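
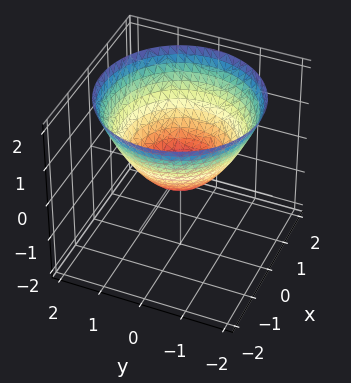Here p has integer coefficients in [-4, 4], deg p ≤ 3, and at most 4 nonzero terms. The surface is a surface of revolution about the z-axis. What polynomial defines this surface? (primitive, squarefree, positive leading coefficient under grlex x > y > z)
(a) deg p = 2. The shape is more complex than any degree-1 surface.
(b) Symmetry: every cross-section ⟂ z is a circle, so x, y appear only via x² + y².
(c) Against the integer gridlines: a circular section at z = 0 has radius between 0 and 1.
(d) Together with the visible shape, these determine p as stated.

2*x^2 + 2*y^2 - 3*z - 1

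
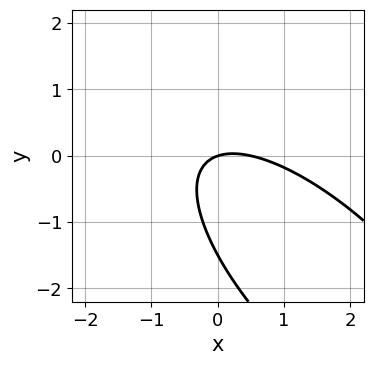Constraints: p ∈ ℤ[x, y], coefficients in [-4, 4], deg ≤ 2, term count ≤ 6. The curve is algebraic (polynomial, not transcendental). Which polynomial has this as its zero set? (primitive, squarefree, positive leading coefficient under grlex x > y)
(a) Degree: the shape is more complex than any degree-1 curve, so deg p = 2.
(b) From the axis intercepts and sections: it crosses the y-axis at the gridline y = 0; it meets the x-axis at x = 0 (among the integer gridlines).
(c) Fitting integer coefficients to these (and the overall shape) gives p.

2*x^2 + 3*x*y + 2*y^2 - x + 3*y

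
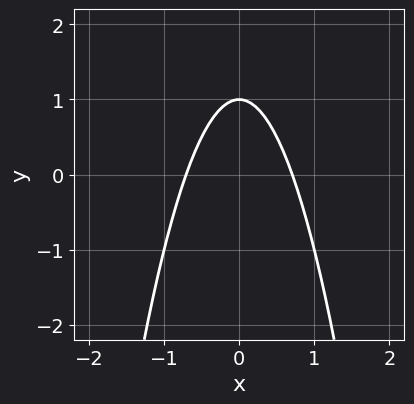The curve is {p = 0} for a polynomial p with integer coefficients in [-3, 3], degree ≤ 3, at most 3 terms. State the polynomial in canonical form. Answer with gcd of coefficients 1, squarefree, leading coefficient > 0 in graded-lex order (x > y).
1. The degree is 2 — no degree-1 curve has this shape.
2. Symmetries: the x ↦ −x reflection is a symmetry, so x appears only in even powers.
3. Observable constraints: it crosses the y-axis at the gridline y = 1.
4. These observations pin down the coefficients.

2*x^2 + y - 1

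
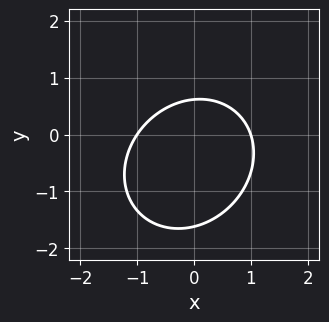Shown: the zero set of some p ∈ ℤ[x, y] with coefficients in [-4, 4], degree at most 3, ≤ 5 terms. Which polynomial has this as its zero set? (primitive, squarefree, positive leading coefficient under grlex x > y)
3*x^2 - x*y + 3*y^2 + 3*y - 3

First, deg p = 2. A generic line meets the curve in up to 2 points.
Next, reading off the gridlines: among the integer gridlines, it crosses the x-axis at x ∈ {-1, 1}.
Finally, fitting integer coefficients to these (and the overall shape) gives p.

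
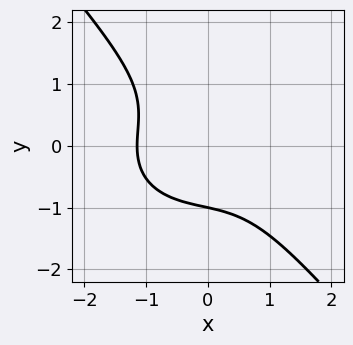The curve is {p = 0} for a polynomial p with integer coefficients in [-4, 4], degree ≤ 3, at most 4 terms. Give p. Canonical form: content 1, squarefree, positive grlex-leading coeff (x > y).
2*x^3 + 2*x*y^2 + 3*y^3 + 3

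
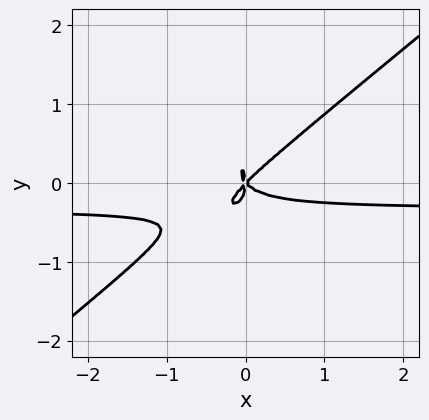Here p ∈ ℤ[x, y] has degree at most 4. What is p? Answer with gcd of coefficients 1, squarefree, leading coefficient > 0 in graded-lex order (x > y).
(a) deg p = 4. No degree-3 curve has this shape.
(b) Against the integer gridlines: one y-axis crossing is at y = 0; it meets the x-axis at x = 0 (among the integer gridlines).
(c) These observations pin down the coefficients.

3*x^3*y - 3*x^2*y^2 - y^4 + x^3 - x*y^2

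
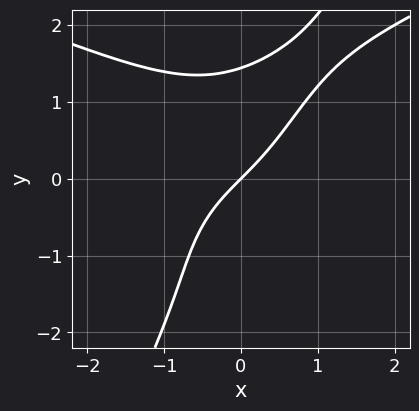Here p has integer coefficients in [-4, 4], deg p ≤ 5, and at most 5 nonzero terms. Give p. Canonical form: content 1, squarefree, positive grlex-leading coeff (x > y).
2*x*y^3 - y^4 - 2*x^3 - 3*x + 3*y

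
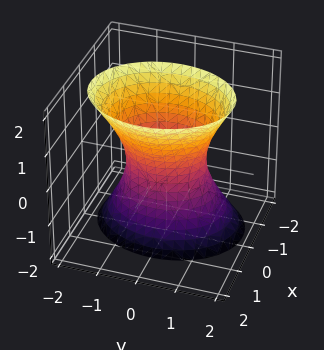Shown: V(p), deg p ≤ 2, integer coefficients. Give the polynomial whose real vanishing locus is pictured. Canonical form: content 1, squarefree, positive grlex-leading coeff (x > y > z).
3*x^2 - x*z + 2*y^2 - z^2 - 2

The degree is 2 — a generic line meets the surface in up to 2 points.
Observable constraints: no z-intercept at any integer in the box; the y-axis gridline crossings are at y ∈ {-1, 1}.
Solving for integer coefficients yields p as stated.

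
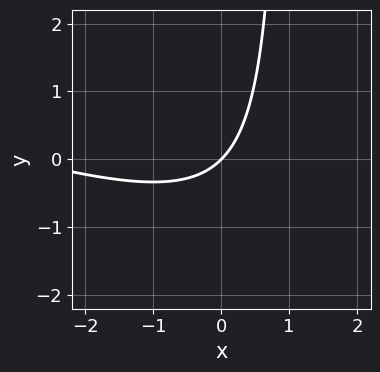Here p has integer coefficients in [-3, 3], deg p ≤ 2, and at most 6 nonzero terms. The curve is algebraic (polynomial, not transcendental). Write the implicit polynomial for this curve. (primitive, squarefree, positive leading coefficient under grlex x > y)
(a) deg p = 2.
(b) Against the integer gridlines: it crosses the y-axis at the gridline y = 0; one x-axis crossing is at x = 0.
(c) Solving for integer coefficients yields p as stated.

x^2 + 3*x*y + 3*x - 3*y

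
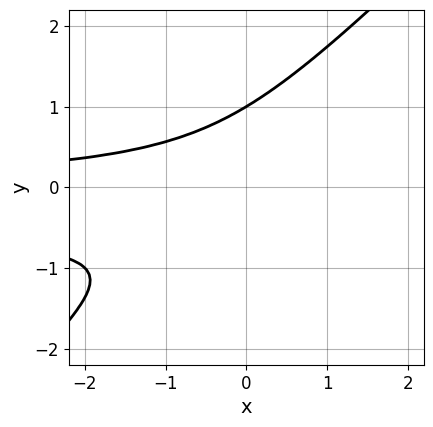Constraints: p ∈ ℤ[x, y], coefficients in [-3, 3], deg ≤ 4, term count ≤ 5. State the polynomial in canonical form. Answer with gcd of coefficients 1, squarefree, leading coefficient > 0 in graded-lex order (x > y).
(a) The degree is 3 — a generic line meets the curve in up to 3 points.
(b) Against the integer gridlines: it crosses the y-axis at the gridline y = 1; it misses every integer gridline on the x-axis.
(c) Together with the visible shape, these determine p as stated.

2*x*y^2 - 2*y^3 + x*y + y + 1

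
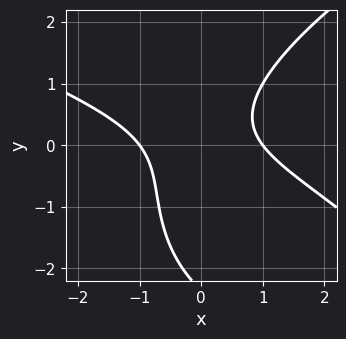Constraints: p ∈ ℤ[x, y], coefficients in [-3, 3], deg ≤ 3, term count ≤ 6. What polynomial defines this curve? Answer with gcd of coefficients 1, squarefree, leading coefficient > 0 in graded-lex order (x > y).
y^3 - 2*x^2 - 3*x*y + 2*y^2 + 2

First, degree: a generic line meets the curve in up to 3 points, so deg p = 3.
Next, from the visible intercepts: no y-intercept at any integer in the box; among the integer gridlines, it crosses the x-axis at x ∈ {-1, 1}.
Finally, the integer polynomial consistent with all of this is the stated p.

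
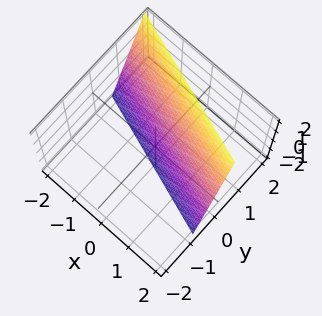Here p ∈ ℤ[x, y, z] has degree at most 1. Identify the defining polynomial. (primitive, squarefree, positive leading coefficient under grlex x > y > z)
x + 3*y - z - 2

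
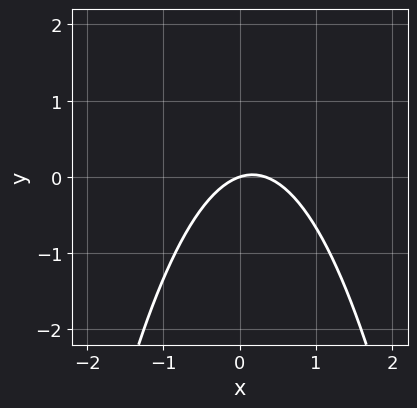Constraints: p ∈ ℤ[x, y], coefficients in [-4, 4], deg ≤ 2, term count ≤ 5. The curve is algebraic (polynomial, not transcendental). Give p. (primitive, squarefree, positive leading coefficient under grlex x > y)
3*x^2 - x + 3*y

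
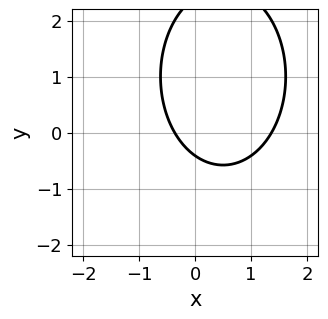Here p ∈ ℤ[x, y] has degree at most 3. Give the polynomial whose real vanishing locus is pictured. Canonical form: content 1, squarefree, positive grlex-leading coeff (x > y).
2*x^2 + y^2 - 2*x - 2*y - 1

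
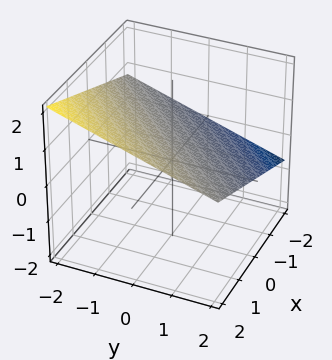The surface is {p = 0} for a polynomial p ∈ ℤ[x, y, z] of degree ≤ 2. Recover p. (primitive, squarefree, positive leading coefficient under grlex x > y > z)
First, degree: every cross-section is a straight line — this is a plane, so deg p = 1.
Next, from the axis intercepts and sections: one y-axis crossing is at y = 2; it crosses the x-axis at the gridline x = -2.
Finally, solving for integer coefficients yields p as stated.

x - y - 3*z + 2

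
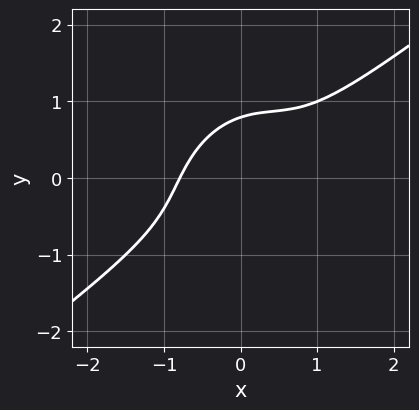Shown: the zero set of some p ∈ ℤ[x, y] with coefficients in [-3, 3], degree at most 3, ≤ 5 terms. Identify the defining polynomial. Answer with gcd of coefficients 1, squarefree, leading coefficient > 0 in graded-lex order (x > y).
2*x^3 - 3*x^2*y + 2*x*y^2 - 2*y^3 + 1

First, degree: the shape is more complex than any degree-2 curve, so deg p = 3.
Finally, solving for integer coefficients yields p as stated.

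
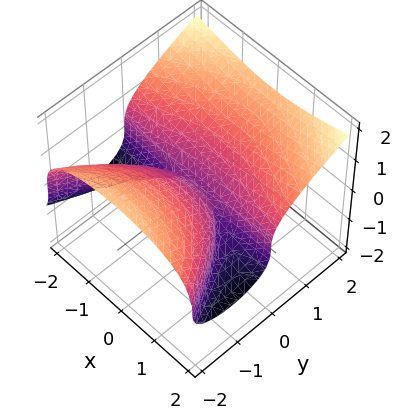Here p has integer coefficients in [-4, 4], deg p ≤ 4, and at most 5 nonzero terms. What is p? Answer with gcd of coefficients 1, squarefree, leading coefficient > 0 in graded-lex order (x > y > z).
x^2*y - 3*z^3 + 2*y^2

deg p = 3. A generic line meets the surface in up to 3 points.
From the axis intercepts and sections: every point of the x-axis in the box is on the surface; it meets the y-axis at y = 0 (among the integer gridlines); one z-axis crossing is at z = 0.
Solving for integer coefficients yields p as stated.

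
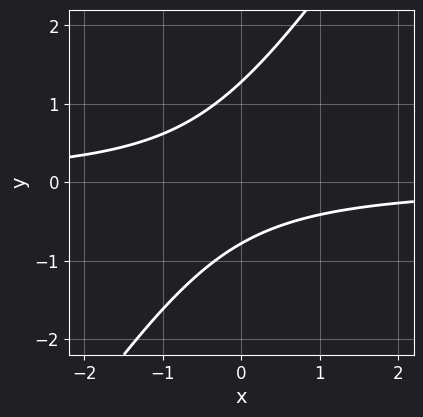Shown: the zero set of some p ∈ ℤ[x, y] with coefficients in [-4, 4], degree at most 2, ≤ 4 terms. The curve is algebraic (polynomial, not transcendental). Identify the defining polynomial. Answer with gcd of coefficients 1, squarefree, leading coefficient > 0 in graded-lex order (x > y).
3*x*y - 2*y^2 + y + 2

deg p = 2. A generic line meets the curve in up to 2 points.
From the visible intercepts: the curve avoids every integer x-axis point in the box.
Putting this together gives p.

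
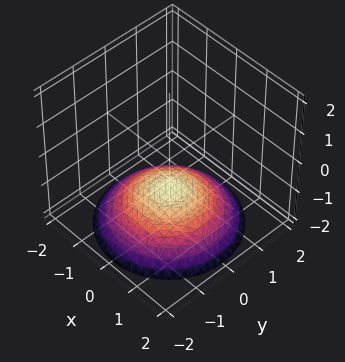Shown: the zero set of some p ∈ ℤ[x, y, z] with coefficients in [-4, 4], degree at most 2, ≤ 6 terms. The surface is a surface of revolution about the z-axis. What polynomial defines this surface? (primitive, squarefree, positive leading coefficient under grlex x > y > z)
x^2 + y^2 + 3*z + 3

1. The degree is 2 — the shape is more complex than any degree-1 surface.
2. Symmetry: the z-axis is an axis of rotation, so x and y enter only as x² + y².
3. Reading off the gridlines: the surface avoids every integer y-axis point in the box; it misses every integer gridline on the x-axis; a circular section at z = -2 has radius between 1 and 2.
4. Putting this together gives p. Check: (0, 0, -1) on the z-axis lies on the surface, and p(0, 0, -1) = 0. ✓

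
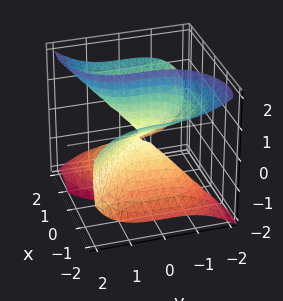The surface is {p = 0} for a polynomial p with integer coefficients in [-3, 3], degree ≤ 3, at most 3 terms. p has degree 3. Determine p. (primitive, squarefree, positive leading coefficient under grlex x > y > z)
x^3 - 2*x*z^2 + y^3

1. The degree is 3 — no degree-2 surface has this shape.
2. Reading off the gridlines: it crosses the x-axis at the gridline x = 0; every point of the z-axis in the box is on the surface; one y-axis crossing is at y = 0.
3. Solving for integer coefficients yields p as stated.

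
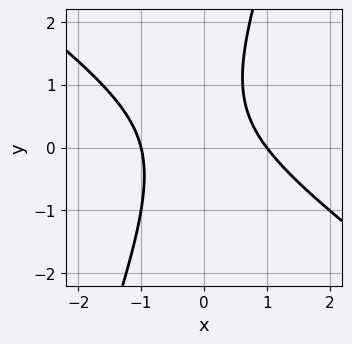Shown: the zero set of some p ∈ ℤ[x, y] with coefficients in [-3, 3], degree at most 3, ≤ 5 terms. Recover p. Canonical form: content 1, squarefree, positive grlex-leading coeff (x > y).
2*x^2 + 2*x*y - y^2 + y - 2

1. deg p = 2. A generic line meets the curve in up to 2 points.
2. Against the integer gridlines: no y-intercept at any integer in the box; among the integer gridlines, it crosses the x-axis at x ∈ {-1, 1}.
3. Putting this together gives p.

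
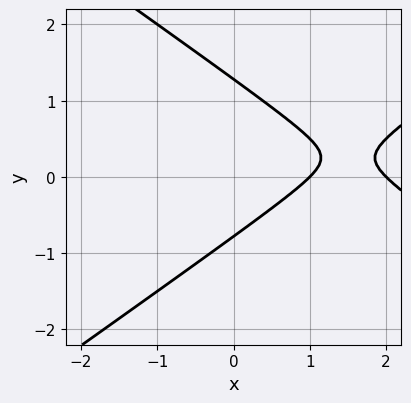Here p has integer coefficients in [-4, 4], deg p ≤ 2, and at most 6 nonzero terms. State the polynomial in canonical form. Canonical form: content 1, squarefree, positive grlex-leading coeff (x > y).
x^2 - 2*y^2 - 3*x + y + 2

The degree is 2 — the shape is more complex than any degree-1 curve.
Observable constraints: the x-axis gridline crossings are at x ∈ {1, 2}.
Solving for integer coefficients yields p as stated.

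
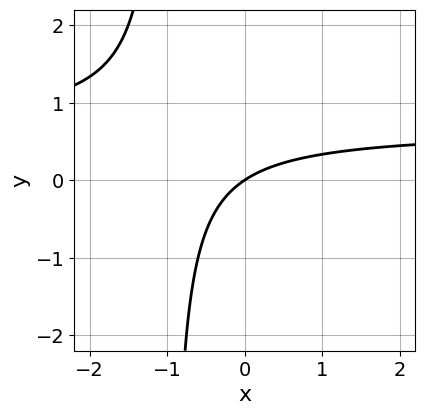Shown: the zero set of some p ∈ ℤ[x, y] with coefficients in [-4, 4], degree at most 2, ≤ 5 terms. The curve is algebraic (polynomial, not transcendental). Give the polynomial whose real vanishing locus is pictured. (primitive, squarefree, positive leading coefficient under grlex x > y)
deg p = 2. The shape is more complex than any degree-1 curve.
Reading off the gridlines: it crosses the x-axis at the gridline x = 0; it crosses the y-axis at the gridline y = 0.
Fitting integer coefficients to these (and the overall shape) gives p.

3*x*y - 2*x + 3*y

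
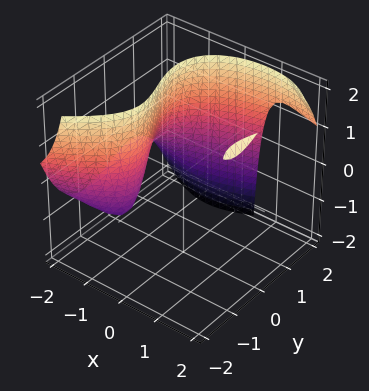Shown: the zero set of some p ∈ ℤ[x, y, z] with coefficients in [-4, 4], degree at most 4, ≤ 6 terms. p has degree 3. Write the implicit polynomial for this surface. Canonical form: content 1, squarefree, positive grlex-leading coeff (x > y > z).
x^2*z + y^3 - 3*x - 2*y - 3

First, deg p = 3. The shape is more complex than any degree-2 surface.
Next, from the visible intercepts: one x-axis crossing is at x = -1; the surface avoids every integer z-axis point in the box.
Finally, solving for integer coefficients yields p as stated.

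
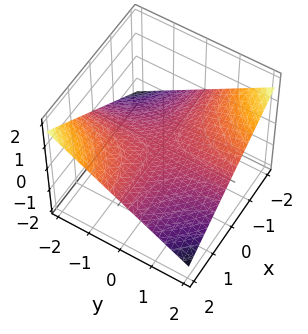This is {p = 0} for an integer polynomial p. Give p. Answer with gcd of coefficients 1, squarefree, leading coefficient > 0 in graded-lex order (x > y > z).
x*y + 3*z

(a) deg p = 2.
(b) Checking where it meets the axes: the visible x-axis segment lies entirely on the surface; it meets the z-axis at z = 0 (among the integer gridlines); the visible y-axis segment lies entirely on the surface.
(c) Together with the visible shape, these determine p as stated.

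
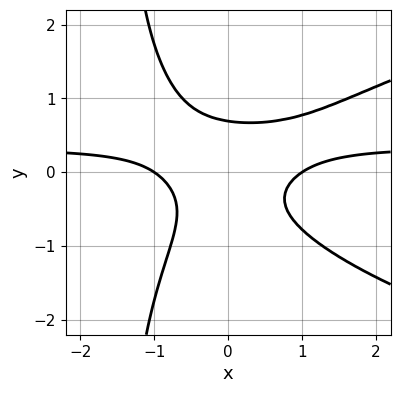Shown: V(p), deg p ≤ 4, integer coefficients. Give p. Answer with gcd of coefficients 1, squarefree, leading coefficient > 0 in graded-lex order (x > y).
2*x*y^3 - 3*x^2*y + 3*y^3 + x^2 - 1

(a) Degree: the shape is more complex than any degree-3 curve, so deg p = 4.
(b) From the axis intercepts and sections: the x-axis gridline crossings are at x ∈ {-1, 1}.
(c) Assembling these constraints gives the stated polynomial.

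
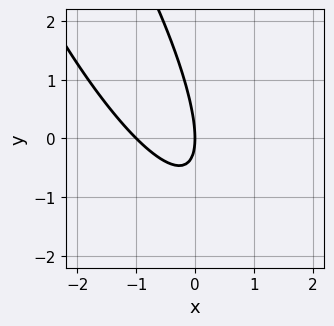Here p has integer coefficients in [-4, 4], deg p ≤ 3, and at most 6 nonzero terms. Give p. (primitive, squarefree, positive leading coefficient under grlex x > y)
3*x^2 + 3*x*y + y^2 + 3*x

deg p = 2. A generic line meets the curve in up to 2 points.
From the axis intercepts and sections: the x-axis gridline crossings are at x ∈ {-1, 0}; it crosses the y-axis at the gridline y = 0.
Solving for integer coefficients yields p as stated.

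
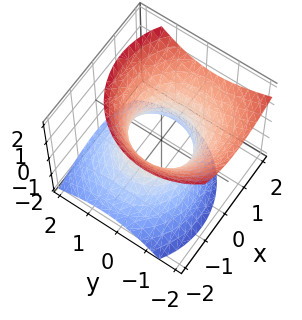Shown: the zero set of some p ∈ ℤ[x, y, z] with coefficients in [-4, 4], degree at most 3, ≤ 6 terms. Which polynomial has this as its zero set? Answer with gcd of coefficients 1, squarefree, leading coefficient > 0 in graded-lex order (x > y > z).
3*x^2 - 2*x*z + 3*y^2 + 2*y*z - 3*z^2 - 3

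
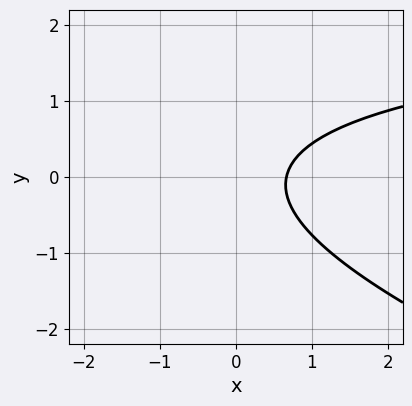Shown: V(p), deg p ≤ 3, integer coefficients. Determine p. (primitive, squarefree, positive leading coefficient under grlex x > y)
(a) Degree: the shape is more complex than any degree-1 curve, so deg p = 2.
(b) From the visible intercepts: no y-intercept at any integer in the box.
(c) Assembling these constraints gives the stated polynomial.

x*y + 3*y^2 - 3*x + 2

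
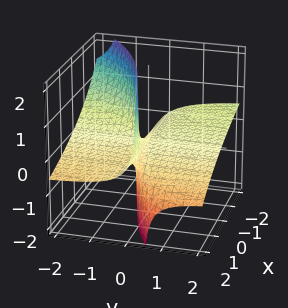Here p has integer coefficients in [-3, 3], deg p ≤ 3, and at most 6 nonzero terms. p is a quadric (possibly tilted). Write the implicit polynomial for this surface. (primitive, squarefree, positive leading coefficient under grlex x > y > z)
1. Degree: no degree-1 surface has this shape, so deg p = 2.
2. Observable constraints: every point of the y-axis in the box is on the surface; every point of the x-axis in the box is on the surface.
3. These observations pin down the coefficients.

x*y - x*z + 3*y*z + z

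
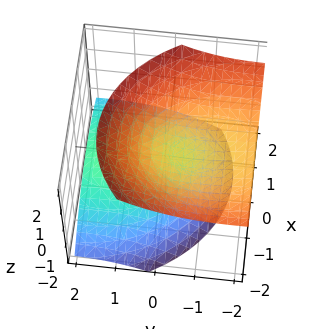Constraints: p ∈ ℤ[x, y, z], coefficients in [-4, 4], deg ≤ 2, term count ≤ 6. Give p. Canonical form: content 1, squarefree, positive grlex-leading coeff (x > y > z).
2*x^2 + x*z + y^2 + 3*y*z - 3*z^2 + 1

(a) The picture has 2 separate pieces. Treating them together as one polynomial.
(b) deg p = 2. A generic line meets the surface in up to 2 points.
(c) Checking where it meets the axes: no y-intercept at any integer in the box; it misses every integer gridline on the x-axis.
(d) Putting this together gives p.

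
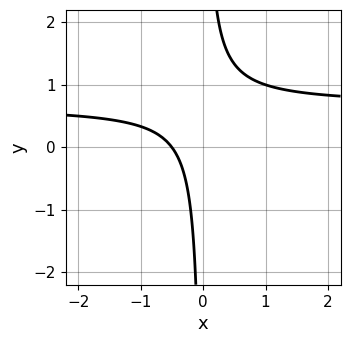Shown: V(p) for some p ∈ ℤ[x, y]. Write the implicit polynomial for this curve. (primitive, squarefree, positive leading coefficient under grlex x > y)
3*x*y - 2*x - 1

The degree is 2 — no degree-1 curve has this shape.
Checking where it meets the axes: it misses every integer gridline on the y-axis.
Matching integer coefficients to the picture gives p.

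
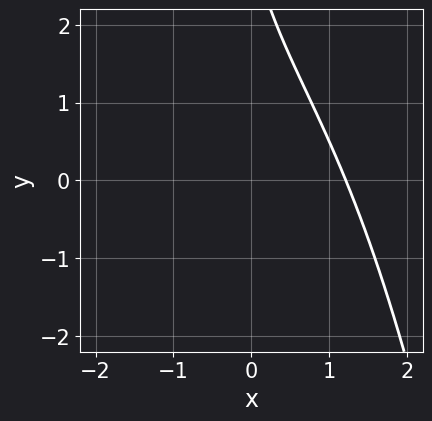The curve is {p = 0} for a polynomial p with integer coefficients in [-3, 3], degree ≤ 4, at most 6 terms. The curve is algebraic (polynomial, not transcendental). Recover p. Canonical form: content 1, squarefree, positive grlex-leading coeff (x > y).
The degree is 3 — the shape is more complex than any degree-2 curve.
From the axis intercepts and sections: no y-intercept at any integer in the box.
Solving for integer coefficients yields p as stated.

x^3 + x*y + x + y - 3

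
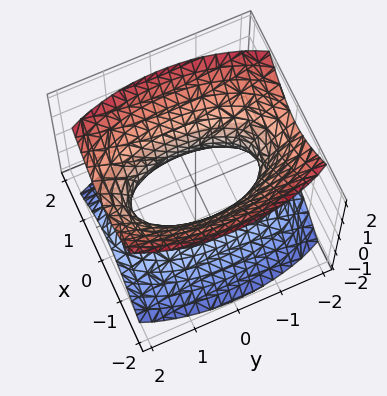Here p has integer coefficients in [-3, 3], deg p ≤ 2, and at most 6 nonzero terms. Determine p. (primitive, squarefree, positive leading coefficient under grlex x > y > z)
The degree is 2 — an hourglass — one-sheet hyperboloid; a quadric.
Symmetries: it's symmetric under z → −z, forcing even powers of z; mirror symmetry y ↦ −y ⇒ only even powers of y; it's symmetric under x → −x, forcing even powers of x.
From the visible intercepts: no z-intercept at any integer in the box.
Putting this together gives p.

3*x^2 + y^2 - 2*z^2 - 2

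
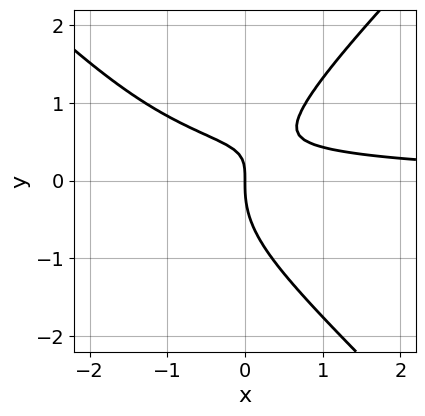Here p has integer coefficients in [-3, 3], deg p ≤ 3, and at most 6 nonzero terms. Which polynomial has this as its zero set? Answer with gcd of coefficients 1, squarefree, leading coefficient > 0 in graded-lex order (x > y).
2*x^2*y - 2*y^3 + 3*x*y - 2*x

(a) The degree is 3 — a generic line meets the curve in up to 3 points.
(b) Reading off the gridlines: one y-axis crossing is at y = 0; it meets the x-axis at x = 0 (among the integer gridlines).
(c) Fitting integer coefficients to these (and the overall shape) gives p.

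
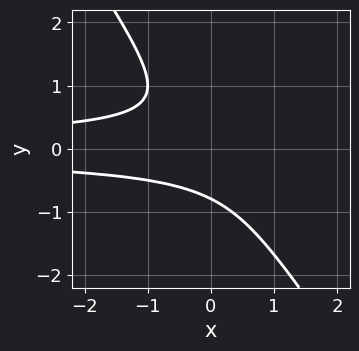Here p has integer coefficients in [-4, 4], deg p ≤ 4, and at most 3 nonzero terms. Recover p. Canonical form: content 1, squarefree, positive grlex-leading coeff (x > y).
Degree: no degree-2 curve has this shape, so deg p = 3.
From the axis intercepts and sections: the curve avoids every integer x-axis point in the box.
Together with the visible shape, these determine p as stated.

3*x*y^2 + 2*y^3 + 1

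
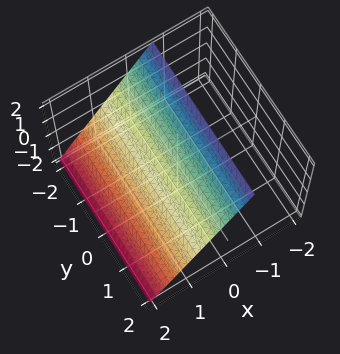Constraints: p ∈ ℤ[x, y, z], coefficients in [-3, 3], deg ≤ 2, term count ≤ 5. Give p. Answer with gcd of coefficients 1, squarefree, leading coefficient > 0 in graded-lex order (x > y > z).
3*x + 2*z - 2

First, degree: every cross-section is a straight line — this is a plane, so deg p = 1.
Next, checking where it meets the axes: it crosses the z-axis at the gridline z = 1; the surface avoids every integer y-axis point in the box.
Finally, together with the visible shape, these determine p as stated.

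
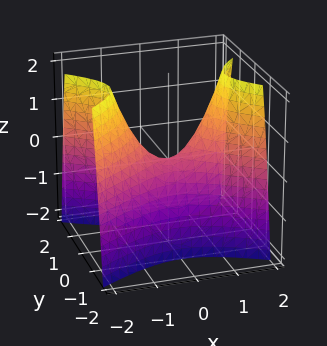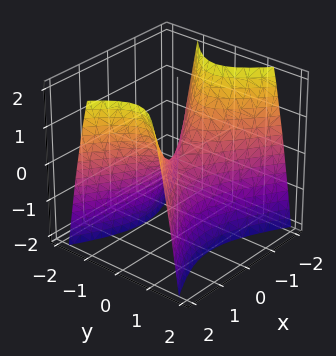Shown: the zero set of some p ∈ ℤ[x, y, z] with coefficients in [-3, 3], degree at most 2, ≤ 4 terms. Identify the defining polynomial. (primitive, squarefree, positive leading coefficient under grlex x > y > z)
x^2 - 2*y^2 - z

First, deg p = 2. A hyperbolic paraboloid; a quadric.
Next, symmetries: it's symmetric under y → −y, forcing even powers of y; it's symmetric under x → −x, forcing even powers of x.
Next, against the integer gridlines: it crosses the x-axis at the gridline x = 0; it crosses the y-axis at the gridline y = 0; one z-axis crossing is at z = 0.
Finally, fitting integer coefficients to these (and the overall shape) gives p.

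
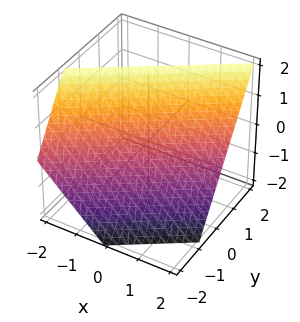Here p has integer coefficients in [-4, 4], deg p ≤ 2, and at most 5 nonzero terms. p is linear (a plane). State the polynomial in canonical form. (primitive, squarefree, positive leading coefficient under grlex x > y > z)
2*x - 3*y + 2*z - 2

(a) Degree: every cross-section is a straight line — this is a plane, so deg p = 1.
(b) From the visible intercepts: one z-axis crossing is at z = 1; one x-axis crossing is at x = 1.
(c) Putting this together gives p.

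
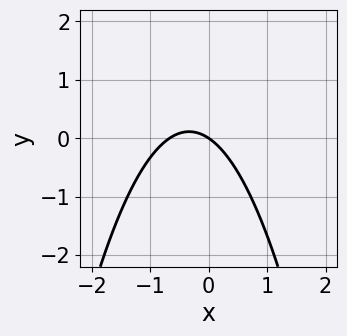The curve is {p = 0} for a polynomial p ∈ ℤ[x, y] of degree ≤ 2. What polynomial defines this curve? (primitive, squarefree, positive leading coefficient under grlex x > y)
3*x^2 + 2*x + 3*y

The degree is 2 — no degree-1 curve has this shape.
From the axis intercepts and sections: one x-axis crossing is at x = 0; it meets the y-axis at y = 0 (among the integer gridlines).
The integer polynomial consistent with all of this is the stated p.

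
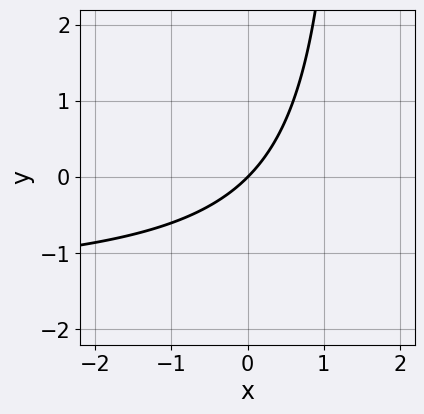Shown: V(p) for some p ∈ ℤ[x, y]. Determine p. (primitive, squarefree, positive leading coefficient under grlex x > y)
2*x*y + 3*x - 3*y

1. Degree: no degree-1 curve has this shape, so deg p = 2.
2. Observable constraints: it crosses the x-axis at the gridline x = 0; it crosses the y-axis at the gridline y = 0.
3. These observations pin down the coefficients.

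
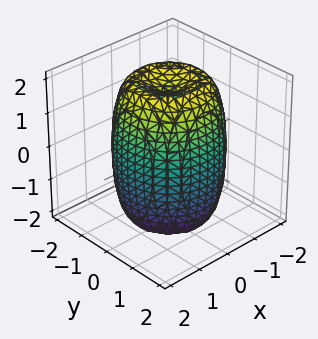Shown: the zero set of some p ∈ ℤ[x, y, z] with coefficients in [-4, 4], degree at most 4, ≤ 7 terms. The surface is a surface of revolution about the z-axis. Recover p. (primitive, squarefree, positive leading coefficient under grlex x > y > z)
First, deg p = 4. A generic line meets the surface in up to 4 points.
Then, symmetries: the z-axis is an axis of rotation, so x and y enter only as x² + y².
Next, from the axis intercepts and sections: a circular section at z = 2 has radius between 0 and 1.
Finally, together with the visible shape, these determine p as stated.

2*x^4 + 4*x^2*y^2 + 2*y^4 - 3*x^2 - 3*y^2 + z^2 - 3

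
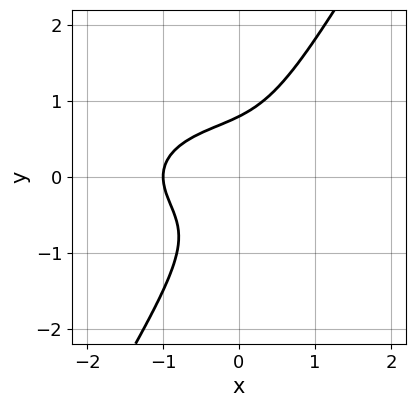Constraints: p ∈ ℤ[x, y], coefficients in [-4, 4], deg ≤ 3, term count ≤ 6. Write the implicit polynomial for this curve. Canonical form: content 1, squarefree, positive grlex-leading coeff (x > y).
x^3 + 3*x*y^2 - 2*y^3 + 1

First, degree: the shape is more complex than any degree-2 curve, so deg p = 3.
Then, checking where it meets the axes: it meets the x-axis at x = -1 (among the integer gridlines).
Finally, these observations pin down the coefficients.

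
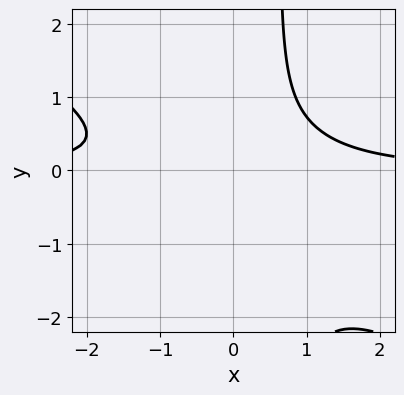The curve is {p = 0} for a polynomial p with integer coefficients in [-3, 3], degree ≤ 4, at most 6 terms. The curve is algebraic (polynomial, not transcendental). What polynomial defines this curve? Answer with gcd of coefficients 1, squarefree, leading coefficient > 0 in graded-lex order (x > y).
(a) The degree is 3 — the shape is more complex than any degree-2 curve.
(b) Checking where it meets the axes: it misses every integer gridline on the x-axis; it misses every integer gridline on the y-axis.
(c) Matching integer coefficients to the picture gives p.

2*x^2*y + 3*x*y^2 - 2*y^2 - 2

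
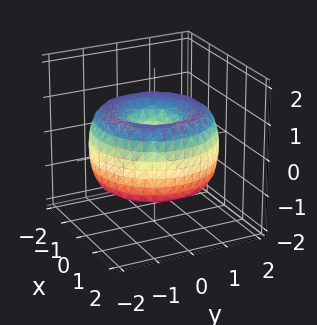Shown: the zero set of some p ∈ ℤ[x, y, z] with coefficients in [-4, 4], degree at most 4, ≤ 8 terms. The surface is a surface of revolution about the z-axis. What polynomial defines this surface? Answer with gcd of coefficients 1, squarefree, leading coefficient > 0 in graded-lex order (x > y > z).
1. deg p = 4. The shape is more complex than any degree-3 surface.
2. Symmetries: every cross-section ⟂ z is a circle, so x, y appear only via x² + y².
3. From the visible intercepts: one y-axis crossing is at y = 0; one z-axis crossing is at z = 0.
4. Matching integer coefficients to the picture gives p.

x^4 + 2*x^2*y^2 + y^4 - 3*x^2 - 3*y^2 + 2*z^2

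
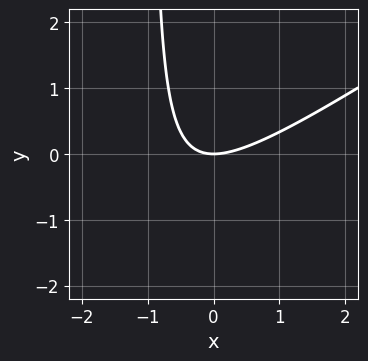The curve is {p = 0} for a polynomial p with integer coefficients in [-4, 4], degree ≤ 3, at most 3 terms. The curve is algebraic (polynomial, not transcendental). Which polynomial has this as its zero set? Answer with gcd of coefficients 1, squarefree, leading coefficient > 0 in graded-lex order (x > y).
2*x^2 - 3*x*y - 3*y

First, the degree is 2 — no degree-1 curve has this shape.
Then, reading off the gridlines: one x-axis crossing is at x = 0; it meets the y-axis at y = 0 (among the integer gridlines).
Finally, these observations pin down the coefficients.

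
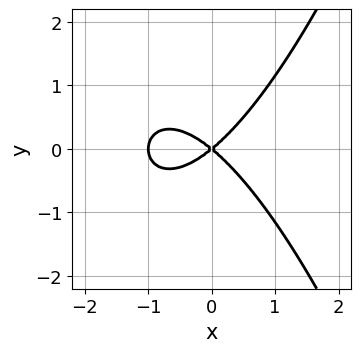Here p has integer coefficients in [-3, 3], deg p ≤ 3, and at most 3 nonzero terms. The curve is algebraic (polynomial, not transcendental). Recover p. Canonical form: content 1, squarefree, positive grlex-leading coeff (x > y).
1. The degree is 3 — the shape is more complex than any degree-2 curve.
2. Symmetries: the y ↦ −y reflection is a symmetry, so y appears only in even powers.
3. Reading off the gridlines: it crosses the y-axis at the gridline y = 0; among the integer gridlines, it crosses the x-axis at x ∈ {-1, 0}.
4. Together with the visible shape, these determine p as stated.

2*x^3 + 2*x^2 - 3*y^2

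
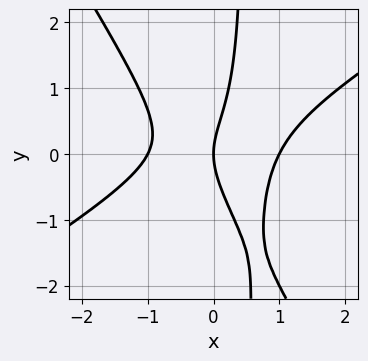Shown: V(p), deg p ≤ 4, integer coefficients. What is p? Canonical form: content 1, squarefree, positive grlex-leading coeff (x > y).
2*x^3 - 2*x^2*y - 2*x*y^2 + y^2 - 2*x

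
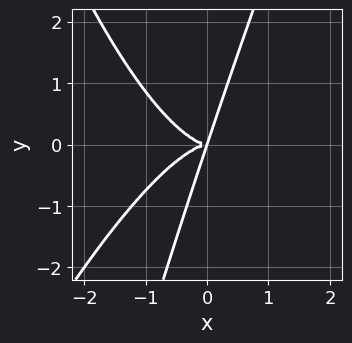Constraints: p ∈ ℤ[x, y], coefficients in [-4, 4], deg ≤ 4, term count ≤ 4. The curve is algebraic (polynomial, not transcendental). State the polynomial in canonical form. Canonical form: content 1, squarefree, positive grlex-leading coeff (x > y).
First, degree: the shape is more complex than any degree-3 curve, so deg p = 4.
Then, checking where it meets the axes: it crosses the y-axis at the gridline y = 0; it crosses the x-axis at the gridline x = 0.
Finally, fitting integer coefficients to these (and the overall shape) gives p.

2*x^4 - x^3*y + 3*x*y^2 - y^3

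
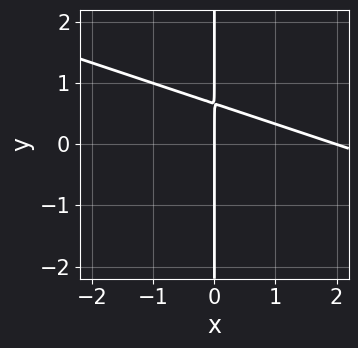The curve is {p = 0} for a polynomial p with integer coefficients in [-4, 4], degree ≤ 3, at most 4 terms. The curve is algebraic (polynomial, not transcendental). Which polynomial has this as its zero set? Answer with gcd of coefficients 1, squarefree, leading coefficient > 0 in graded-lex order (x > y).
1. The degree is 2 — a generic line meets the curve in up to 2 points.
2. Reading off the gridlines: the visible y-axis segment lies entirely on the curve; the x-axis gridline crossings are at x ∈ {0, 2}.
3. Assembling these constraints gives the stated polynomial.

x^2 + 3*x*y - 2*x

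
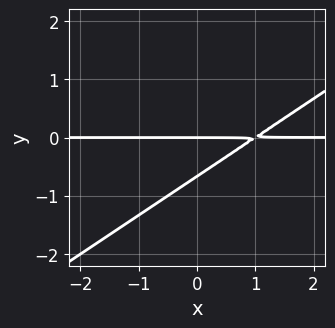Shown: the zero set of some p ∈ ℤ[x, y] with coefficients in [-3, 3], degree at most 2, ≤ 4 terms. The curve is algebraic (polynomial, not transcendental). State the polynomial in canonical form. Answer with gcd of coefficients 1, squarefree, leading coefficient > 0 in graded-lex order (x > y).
First, degree: a generic line meets the curve in up to 2 points, so deg p = 2.
Next, observable constraints: the visible x-axis segment lies entirely on the curve; one y-axis crossing is at y = 0.
Finally, matching integer coefficients to the picture gives p.

2*x*y - 3*y^2 - 2*y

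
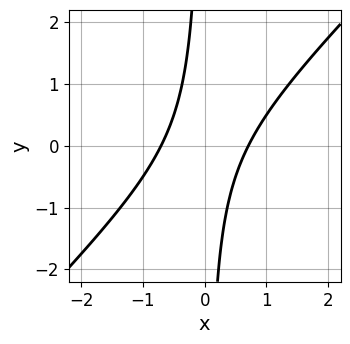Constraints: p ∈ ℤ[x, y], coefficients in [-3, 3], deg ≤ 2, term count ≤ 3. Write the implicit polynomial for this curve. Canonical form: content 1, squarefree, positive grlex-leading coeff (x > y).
2*x^2 - 2*x*y - 1

1. The degree is 2 — a generic line meets the curve in up to 2 points.
2. From the visible intercepts: the curve avoids every integer y-axis point in the box.
3. Together with the visible shape, these determine p as stated.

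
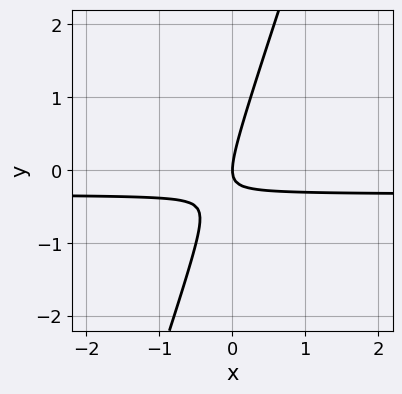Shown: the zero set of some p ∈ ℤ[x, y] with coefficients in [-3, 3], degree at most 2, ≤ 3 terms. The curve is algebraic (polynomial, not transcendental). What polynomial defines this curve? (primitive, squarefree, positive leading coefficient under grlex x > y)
3*x*y - y^2 + x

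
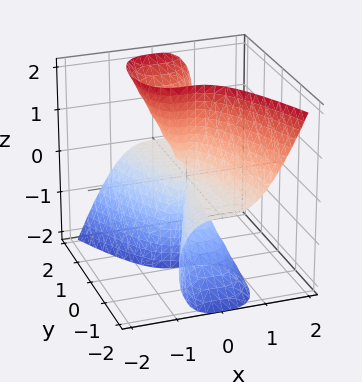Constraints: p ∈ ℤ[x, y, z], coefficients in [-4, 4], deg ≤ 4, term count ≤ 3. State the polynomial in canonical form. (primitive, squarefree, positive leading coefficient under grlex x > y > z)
First, deg p = 3. A generic line meets the surface in up to 3 points.
Then, from the visible intercepts: the visible y-axis segment lies entirely on the surface; the visible z-axis segment lies entirely on the surface.
Finally, fitting integer coefficients to these (and the overall shape) gives p.

3*x^3 - y^2*z + y*z^2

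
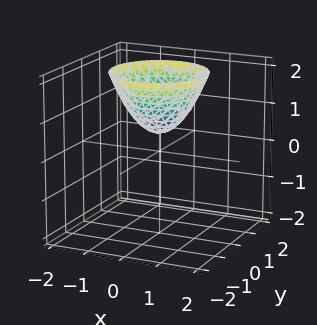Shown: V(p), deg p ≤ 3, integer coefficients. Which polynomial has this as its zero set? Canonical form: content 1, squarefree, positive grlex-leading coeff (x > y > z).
First, degree: a generic line meets the surface in up to 2 points, so deg p = 2.
Then, by symmetry, every cross-section ⟂ z is a circle, so x, y appear only via x² + y².
Then, observable constraints: no x-intercept at any integer in the box; a circular section at z = 2 has radius between 1 and 2; the surface avoids every integer y-axis point in the box.
Finally, together with the visible shape, these determine p as stated.

2*x^2 + 2*y^2 - 2*z + 1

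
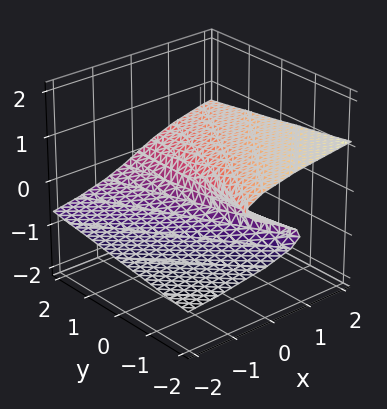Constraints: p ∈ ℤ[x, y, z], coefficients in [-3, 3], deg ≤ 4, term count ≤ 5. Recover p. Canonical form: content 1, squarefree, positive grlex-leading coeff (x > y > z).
1. deg p = 3. A generic line meets the surface in up to 3 points.
2. Reading off the gridlines: every point of the y-axis in the box is on the surface; it meets the z-axis at z = 0 (among the integer gridlines); it crosses the x-axis at the gridline x = 0.
3. Together with the visible shape, these determine p as stated.

3*z^3 + y*z - x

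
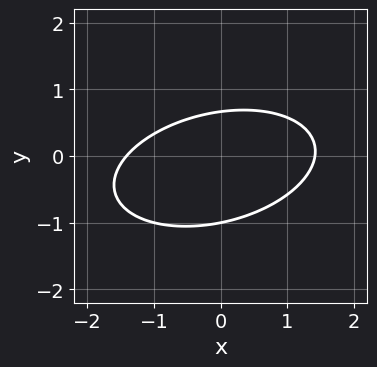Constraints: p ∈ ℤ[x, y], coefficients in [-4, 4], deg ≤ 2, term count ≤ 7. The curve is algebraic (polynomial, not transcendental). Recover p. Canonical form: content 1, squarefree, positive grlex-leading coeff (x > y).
x^2 - x*y + 3*y^2 + y - 2

(a) deg p = 2. The shape is more complex than any degree-1 curve.
(b) From the visible intercepts: it meets the y-axis at y = -1 (among the integer gridlines).
(c) Matching integer coefficients to the picture gives p.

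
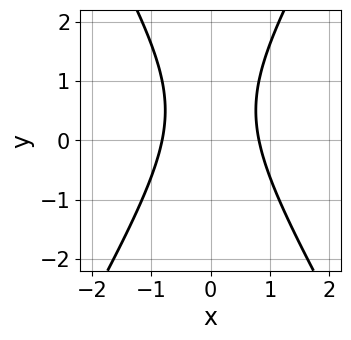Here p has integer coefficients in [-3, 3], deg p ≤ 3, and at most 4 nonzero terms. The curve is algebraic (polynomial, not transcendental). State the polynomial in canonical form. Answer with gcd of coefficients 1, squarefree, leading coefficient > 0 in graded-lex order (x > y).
3*x^2 - y^2 + y - 2

deg p = 2. The shape is more complex than any degree-1 curve.
Symmetries: the x ↦ −x reflection is a symmetry, so x appears only in even powers.
From the axis intercepts and sections: the curve avoids every integer y-axis point in the box.
Fitting integer coefficients to these (and the overall shape) gives p.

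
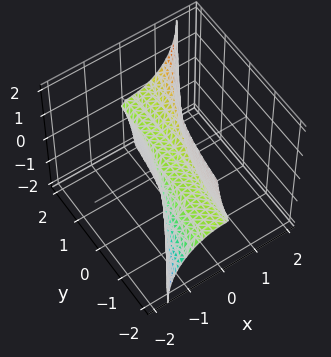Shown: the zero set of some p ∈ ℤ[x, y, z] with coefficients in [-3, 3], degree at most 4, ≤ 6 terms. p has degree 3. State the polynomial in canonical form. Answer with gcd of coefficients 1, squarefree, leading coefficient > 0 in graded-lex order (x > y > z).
First, degree: the shape is more complex than any degree-2 surface, so deg p = 3.
Then, reading off the gridlines: every point of the y-axis in the box is on the surface; it meets the x-axis at x = 0 (among the integer gridlines); it meets the z-axis at z = 0 (among the integer gridlines).
Finally, putting this together gives p.

3*x^3 - 3*x*y*z + 3*x*z^2 - y*z^2 - z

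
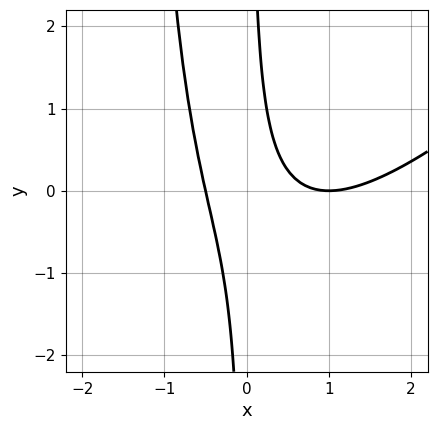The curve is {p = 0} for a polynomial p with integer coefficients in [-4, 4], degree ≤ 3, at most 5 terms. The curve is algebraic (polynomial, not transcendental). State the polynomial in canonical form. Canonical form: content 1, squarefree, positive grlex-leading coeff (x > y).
(a) deg p = 3. A generic line meets the curve in up to 3 points.
(b) Checking where it meets the axes: no y-intercept at any integer in the box; it meets the x-axis at x = 1 (among the integer gridlines).
(c) Solving for integer coefficients yields p as stated.

2*x^3 - 2*x^2*y - 3*x^2 - 3*x*y + 1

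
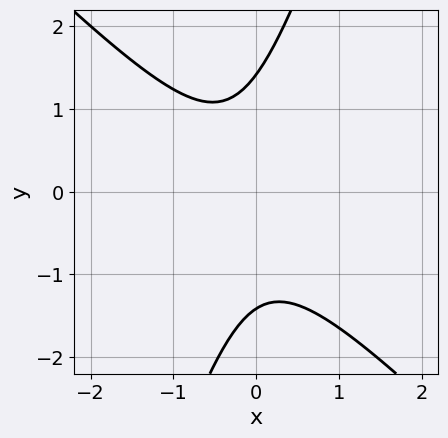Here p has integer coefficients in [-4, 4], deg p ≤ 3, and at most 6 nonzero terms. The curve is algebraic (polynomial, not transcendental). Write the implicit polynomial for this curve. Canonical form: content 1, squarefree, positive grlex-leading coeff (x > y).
(a) The degree is 2 — a generic line meets the curve in up to 2 points.
(b) From the axis intercepts and sections: no x-intercept at any integer in the box.
(c) Together with the visible shape, these determine p as stated.

3*x^2 + 2*x*y - y^2 + x + 2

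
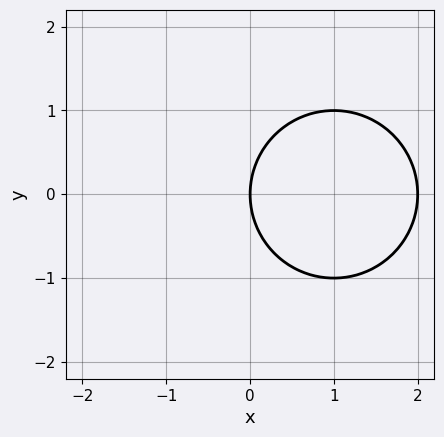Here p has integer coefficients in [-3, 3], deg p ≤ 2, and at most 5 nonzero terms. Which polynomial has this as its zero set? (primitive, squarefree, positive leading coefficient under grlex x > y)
x^2 + y^2 - 2*x

deg p = 2. No degree-1 curve has this shape.
Symmetries: mirror symmetry y ↦ −y ⇒ only even powers of y.
From the axis intercepts and sections: among the integer gridlines, it crosses the x-axis at x ∈ {0, 2}; one y-axis crossing is at y = 0.
Together with the visible shape, these determine p as stated.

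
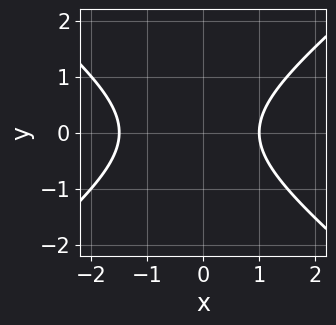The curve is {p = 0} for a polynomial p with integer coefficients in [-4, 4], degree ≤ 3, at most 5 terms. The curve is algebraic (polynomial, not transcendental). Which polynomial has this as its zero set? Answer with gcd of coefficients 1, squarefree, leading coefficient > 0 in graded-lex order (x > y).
Degree: a generic line meets the curve in up to 2 points, so deg p = 2.
Symmetries: it's symmetric under y → −y, forcing even powers of y.
Checking where it meets the axes: it meets the x-axis at x = 1 (among the integer gridlines); the curve avoids every integer y-axis point in the box.
Matching integer coefficients to the picture gives p.

2*x^2 - 3*y^2 + x - 3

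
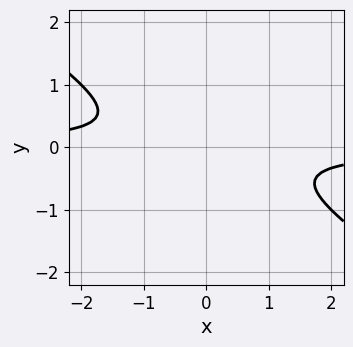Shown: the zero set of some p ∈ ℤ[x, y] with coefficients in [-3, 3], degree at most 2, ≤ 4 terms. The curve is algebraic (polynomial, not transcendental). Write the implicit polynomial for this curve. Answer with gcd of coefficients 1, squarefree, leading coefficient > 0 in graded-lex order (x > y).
2*x*y + 3*y^2 + 1

First, degree: no degree-1 curve has this shape, so deg p = 2.
Then, observable constraints: no y-intercept at any integer in the box; it misses every integer gridline on the x-axis.
Finally, together with the visible shape, these determine p as stated.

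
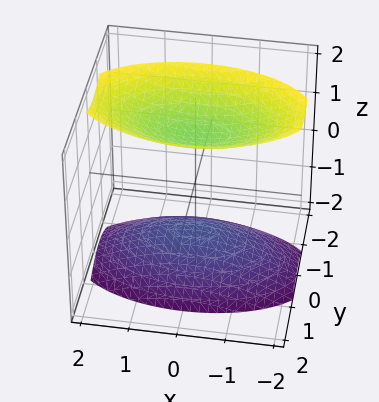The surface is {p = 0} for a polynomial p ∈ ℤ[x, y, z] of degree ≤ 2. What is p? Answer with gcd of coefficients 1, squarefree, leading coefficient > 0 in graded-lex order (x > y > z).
x^2 + 3*y^2 - 2*z^2 + 3

There are 2 components. Treating them together as one polynomial.
The degree is 2 — two separate bowl-shaped sheets opening away from each other; a quadric.
Symmetries: mirror symmetry x ↦ −x ⇒ only even powers of x; it's symmetric under z → −z, forcing even powers of z; the y ↦ −y reflection is a symmetry, so y appears only in even powers.
From the axis intercepts and sections: the surface avoids every integer x-axis point in the box; it misses every integer gridline on the y-axis.
The integer polynomial consistent with all of this is the stated p.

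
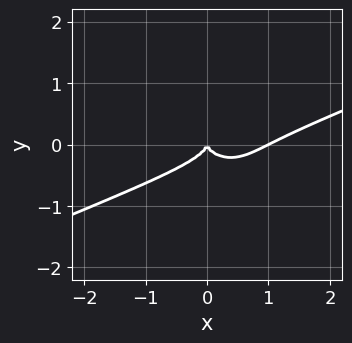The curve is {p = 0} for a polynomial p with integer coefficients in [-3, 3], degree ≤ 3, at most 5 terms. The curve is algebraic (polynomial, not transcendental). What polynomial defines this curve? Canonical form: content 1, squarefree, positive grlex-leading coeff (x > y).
The degree is 3 — no degree-2 curve has this shape.
From the axis intercepts and sections: among the integer gridlines, it crosses the x-axis at x ∈ {0, 1}; it crosses the y-axis at the gridline y = 0.
Together with the visible shape, these determine p as stated.

x^3 - 2*x^2*y - 3*y^3 - x^2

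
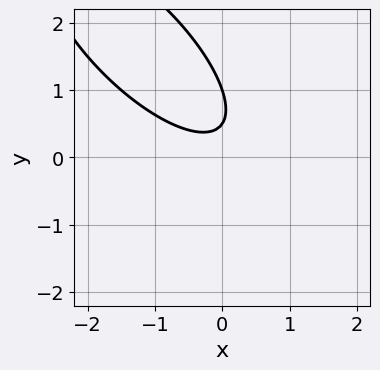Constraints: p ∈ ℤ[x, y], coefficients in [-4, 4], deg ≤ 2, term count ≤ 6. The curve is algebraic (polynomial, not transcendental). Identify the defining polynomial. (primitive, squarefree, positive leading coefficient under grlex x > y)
Degree: no degree-1 curve has this shape, so deg p = 2.
Observable constraints: it misses every integer gridline on the x-axis; one y-axis crossing is at y = 1.
The integer polynomial consistent with all of this is the stated p.

2*x^2 + 3*x*y + 2*y^2 - 3*y + 1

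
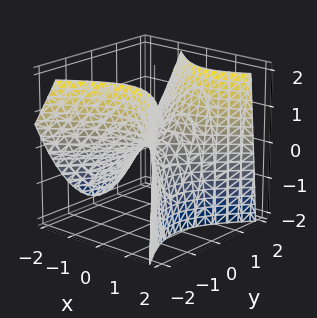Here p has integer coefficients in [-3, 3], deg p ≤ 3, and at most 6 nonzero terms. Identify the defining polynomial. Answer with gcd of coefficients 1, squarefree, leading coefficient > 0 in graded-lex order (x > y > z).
3*x^2 - x*y - 2*x*z - 3*y^2 + 3*z

First, degree: the shape is more complex than any degree-1 surface, so deg p = 2.
Then, reading off the gridlines: it crosses the z-axis at the gridline z = 0; one x-axis crossing is at x = 0; it crosses the y-axis at the gridline y = 0.
Finally, putting this together gives p.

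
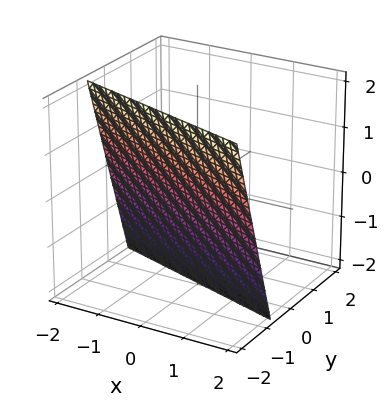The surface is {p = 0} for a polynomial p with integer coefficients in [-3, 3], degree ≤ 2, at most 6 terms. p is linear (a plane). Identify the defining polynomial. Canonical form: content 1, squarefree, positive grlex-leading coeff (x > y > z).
deg p = 1.
Checking where it meets the axes: one x-axis crossing is at x = -2; one z-axis crossing is at z = -2.
Assembling these constraints gives the stated polynomial.

x + 3*y + z + 2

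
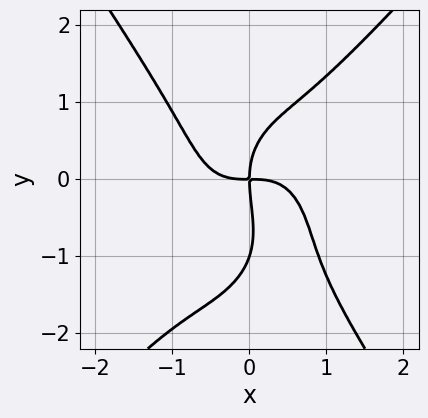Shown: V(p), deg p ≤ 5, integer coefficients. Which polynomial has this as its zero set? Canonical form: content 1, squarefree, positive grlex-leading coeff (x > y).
(a) Degree: the shape is more complex than any degree-3 curve, so deg p = 4.
(b) Checking where it meets the axes: one x-axis crossing is at x = 0; the y-axis gridline crossings are at y ∈ {-1, 0}.
(c) Assembling these constraints gives the stated polynomial.

3*x^4 - x^3*y - y^4 - y^3 + 3*x*y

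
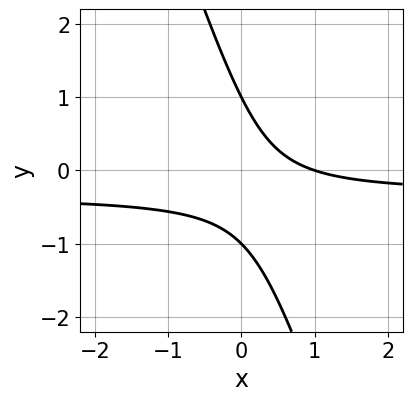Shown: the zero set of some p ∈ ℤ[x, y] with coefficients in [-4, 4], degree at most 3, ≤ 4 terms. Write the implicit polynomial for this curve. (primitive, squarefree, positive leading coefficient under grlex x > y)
First, deg p = 2. A generic line meets the curve in up to 2 points.
Then, reading off the gridlines: it meets the x-axis at x = 1 (among the integer gridlines); among the integer gridlines, it crosses the y-axis at y ∈ {-1, 1}.
Finally, the integer polynomial consistent with all of this is the stated p.

3*x*y + y^2 + x - 1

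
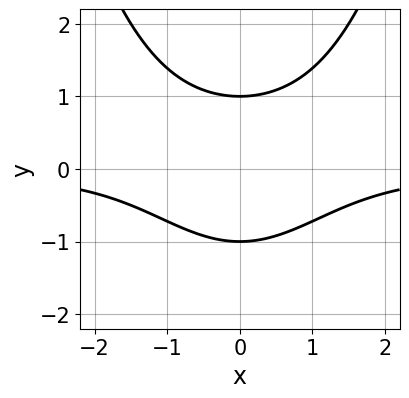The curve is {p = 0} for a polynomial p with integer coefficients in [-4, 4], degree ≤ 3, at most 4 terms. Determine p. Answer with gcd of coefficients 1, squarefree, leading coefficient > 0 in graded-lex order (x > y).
(a) Degree: a generic line meets the curve in up to 3 points, so deg p = 3.
(b) Symmetries: the x ↦ −x reflection is a symmetry, so x appears only in even powers.
(c) Reading off the gridlines: among the integer gridlines, it crosses the y-axis at y ∈ {-1, 1}; no x-intercept at any integer in the box.
(d) Putting this together gives p.

2*x^2*y - 3*y^2 + 3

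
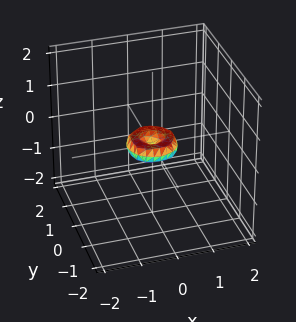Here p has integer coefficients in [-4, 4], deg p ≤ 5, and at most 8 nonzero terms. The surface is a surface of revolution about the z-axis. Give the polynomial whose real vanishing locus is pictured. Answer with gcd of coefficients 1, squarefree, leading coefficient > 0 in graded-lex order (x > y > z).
deg p = 4. No degree-3 surface has this shape.
Symmetry: every cross-section ⟂ z is a circle, so x, y appear only via x² + y².
Against the integer gridlines: it crosses the z-axis at the gridline z = 0; one y-axis crossing is at y = 0; it meets the x-axis at x = 0 (among the integer gridlines).
Fitting integer coefficients to these (and the overall shape) gives p.

2*x^4 + 4*x^2*y^2 + 2*y^4 - x^2 - y^2 + 2*z^2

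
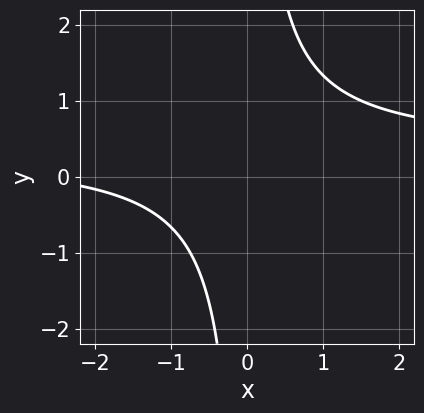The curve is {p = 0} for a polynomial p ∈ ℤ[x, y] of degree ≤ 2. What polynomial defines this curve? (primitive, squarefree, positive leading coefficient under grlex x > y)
The degree is 2 — no degree-1 curve has this shape.
From the axis intercepts and sections: the curve avoids every integer x-axis point in the box; the curve avoids every integer y-axis point in the box.
The integer polynomial consistent with all of this is the stated p.

3*x*y - x - 3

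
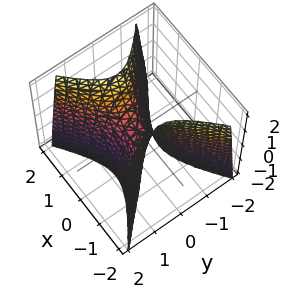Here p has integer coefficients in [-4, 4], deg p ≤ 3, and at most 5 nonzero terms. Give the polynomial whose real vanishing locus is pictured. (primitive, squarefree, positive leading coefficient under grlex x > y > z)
(a) The degree is 2 — a saddle surface; a quadric.
(b) Symmetries: mirror symmetry x ↦ −x ⇒ only even powers of x; the y ↦ −y reflection is a symmetry, so y appears only in even powers.
(c) Reading off the gridlines: it meets the z-axis at z = 0 (among the integer gridlines); one y-axis crossing is at y = 0; one x-axis crossing is at x = 0.
(d) Solving for integer coefficients yields p as stated.

2*x^2 - 3*y^2 - z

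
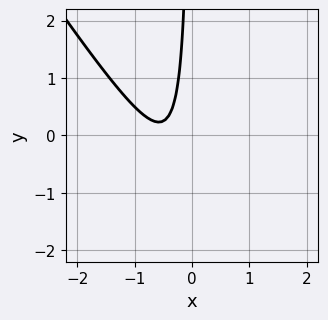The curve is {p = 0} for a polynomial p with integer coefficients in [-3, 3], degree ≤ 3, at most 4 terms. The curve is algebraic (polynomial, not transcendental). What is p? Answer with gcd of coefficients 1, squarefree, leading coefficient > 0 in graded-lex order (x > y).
3*x^2 + 2*x*y + 3*x + 1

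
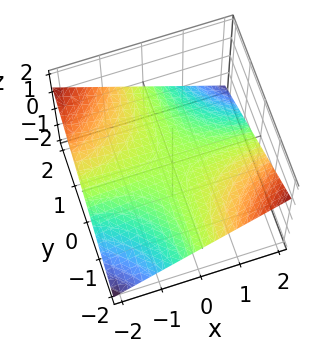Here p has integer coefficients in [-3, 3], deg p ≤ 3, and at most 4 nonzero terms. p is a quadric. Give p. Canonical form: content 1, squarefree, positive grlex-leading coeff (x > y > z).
Degree: a hyperbolic paraboloid; a quadric, so deg p = 2.
From the visible intercepts: the visible y-axis segment lies entirely on the surface; the visible x-axis segment lies entirely on the surface.
The integer polynomial consistent with all of this is the stated p.

x*y + 3*z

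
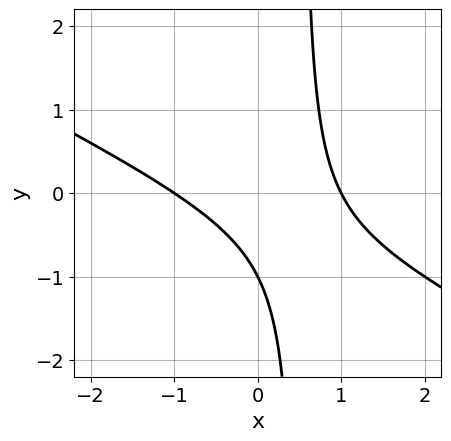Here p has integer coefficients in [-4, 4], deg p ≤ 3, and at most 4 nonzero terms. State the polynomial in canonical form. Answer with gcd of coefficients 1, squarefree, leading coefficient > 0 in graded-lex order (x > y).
Degree: a generic line meets the curve in up to 2 points, so deg p = 2.
Reading off the gridlines: it crosses the y-axis at the gridline y = -1; among the integer gridlines, it crosses the x-axis at x ∈ {-1, 1}.
Together with the visible shape, these determine p as stated.

x^2 + 2*x*y - y - 1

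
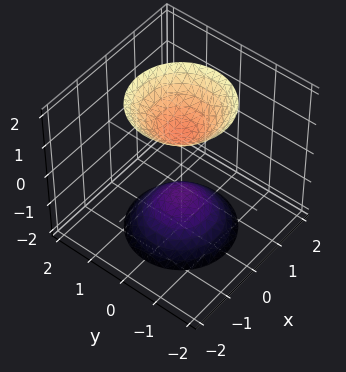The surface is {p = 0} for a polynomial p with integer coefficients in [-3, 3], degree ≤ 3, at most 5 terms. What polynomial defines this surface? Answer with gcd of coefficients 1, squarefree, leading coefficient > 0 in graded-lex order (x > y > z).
2*x^2 + 2*y^2 - z^2 + 1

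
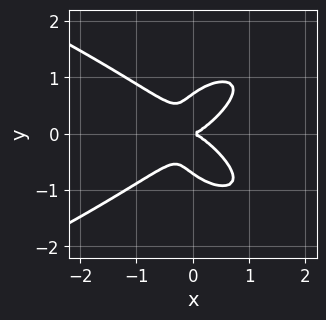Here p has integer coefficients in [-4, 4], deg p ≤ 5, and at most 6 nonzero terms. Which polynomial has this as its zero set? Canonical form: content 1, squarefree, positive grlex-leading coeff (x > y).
2*y^4 + 2*x^3 - 2*x*y^2 - y^2

(a) Degree: a generic line meets the curve in up to 4 points, so deg p = 4.
(b) Symmetries: mirror symmetry y ↦ −y ⇒ only even powers of y.
(c) Against the integer gridlines: it meets the y-axis at y = 0 (among the integer gridlines); it crosses the x-axis at the gridline x = 0.
(d) These observations pin down the coefficients.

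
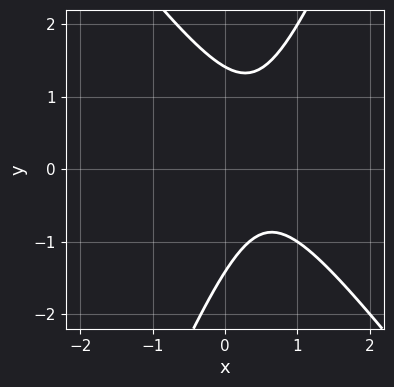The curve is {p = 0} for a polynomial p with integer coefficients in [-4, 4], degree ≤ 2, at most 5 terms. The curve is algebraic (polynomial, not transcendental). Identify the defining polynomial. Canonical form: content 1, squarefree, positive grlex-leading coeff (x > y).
3*x^2 + x*y - y^2 - 3*x + 2

(a) The degree is 2 — the shape is more complex than any degree-1 curve.
(b) Reading off the gridlines: no x-intercept at any integer in the box.
(c) These observations pin down the coefficients.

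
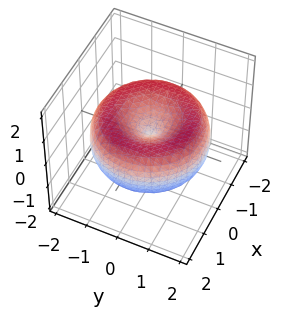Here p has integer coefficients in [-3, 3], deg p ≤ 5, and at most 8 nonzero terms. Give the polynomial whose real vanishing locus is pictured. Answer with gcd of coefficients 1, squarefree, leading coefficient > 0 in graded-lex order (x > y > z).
Degree: the shape is more complex than any degree-3 surface, so deg p = 4.
Symmetries: the surface is invariant under rotation about z: p = q(x² + y², z).
From the visible intercepts: a circular section at z = 0 has radius between 1 and 2; it meets the y-axis at y = 0 (among the integer gridlines).
Assembling these constraints gives the stated polynomial.

x^4 + 2*x^2*y^2 + y^4 - 3*x^2 - 3*y^2 + 3*z^2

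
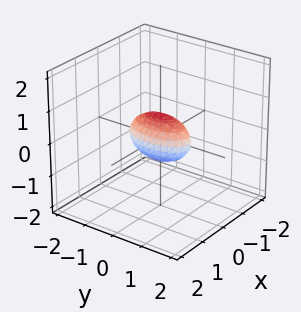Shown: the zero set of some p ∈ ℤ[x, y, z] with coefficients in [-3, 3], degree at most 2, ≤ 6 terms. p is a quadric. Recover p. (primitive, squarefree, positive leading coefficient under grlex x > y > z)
(a) The degree is 2 — bounded and convex; a quadric.
(b) Symmetries: mirror symmetry y ↦ −y ⇒ only even powers of y; it's symmetric under z → −z, forcing even powers of z; it's symmetric under x → −x, forcing even powers of x.
(c) Observable constraints: the y-axis gridline crossings are at y ∈ {-1, 1}.
(d) Assembling these constraints gives the stated polynomial.

3*x^2 + y^2 + 2*z^2 - 1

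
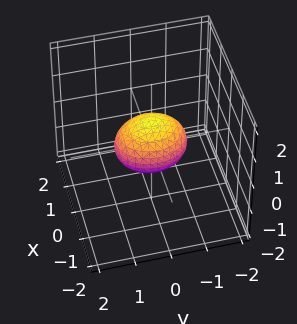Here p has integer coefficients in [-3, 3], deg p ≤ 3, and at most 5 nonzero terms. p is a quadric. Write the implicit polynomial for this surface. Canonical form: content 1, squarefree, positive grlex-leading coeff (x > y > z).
3*x^2 + 2*y^2 + 3*z^2 - 2

1. The degree is 2 — a closed, bounded, convex surface; a quadric.
2. Symmetries: mirror symmetry z ↦ −z ⇒ only even powers of z; the x ↦ −x reflection is a symmetry, so x appears only in even powers; mirror symmetry y ↦ −y ⇒ only even powers of y.
3. From the visible intercepts: the y-axis gridline crossings are at y ∈ {-1, 1}.
4. Solving for integer coefficients yields p as stated.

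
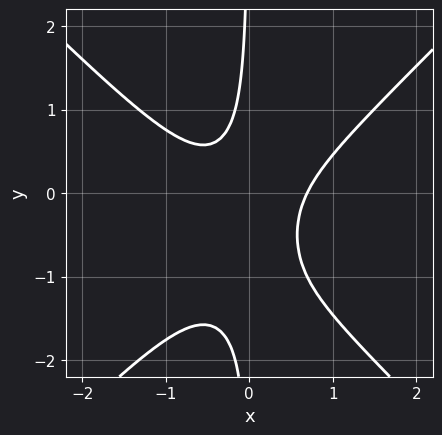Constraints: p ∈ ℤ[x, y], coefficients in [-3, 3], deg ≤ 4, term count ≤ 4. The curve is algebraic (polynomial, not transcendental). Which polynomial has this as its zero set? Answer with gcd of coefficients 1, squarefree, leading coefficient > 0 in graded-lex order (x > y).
3*x^3 - 3*x*y^2 - 3*x*y - 1

Degree: a generic line meets the curve in up to 3 points, so deg p = 3.
Checking where it meets the axes: it misses every integer gridline on the y-axis.
Putting this together gives p.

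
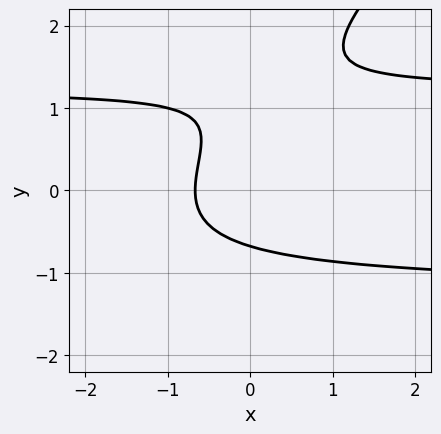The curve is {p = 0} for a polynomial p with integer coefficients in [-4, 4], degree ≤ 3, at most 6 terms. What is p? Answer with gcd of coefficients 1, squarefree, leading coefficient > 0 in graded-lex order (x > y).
2*x*y^2 - 2*y^3 + 3*y^2 - 3*x - 2

The degree is 3 — a generic line meets the curve in up to 3 points.
Matching integer coefficients to the picture gives p.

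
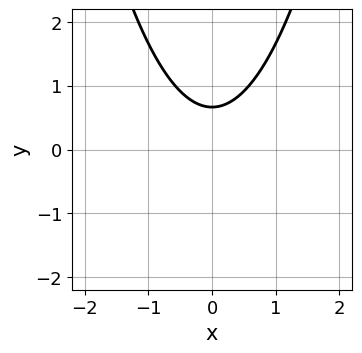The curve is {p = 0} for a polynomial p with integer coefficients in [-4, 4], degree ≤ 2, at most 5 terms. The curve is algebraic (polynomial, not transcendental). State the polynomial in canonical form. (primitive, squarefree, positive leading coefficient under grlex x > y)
3*x^2 - 3*y + 2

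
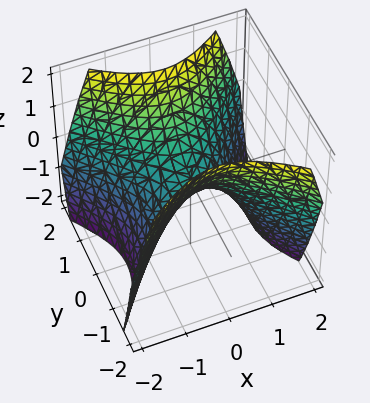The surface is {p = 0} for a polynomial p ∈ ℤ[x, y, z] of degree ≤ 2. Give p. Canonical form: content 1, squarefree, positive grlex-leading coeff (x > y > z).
x^2 - y^2 + z

(a) deg p = 2. A hyperbolic paraboloid; a quadric.
(b) Symmetries: the y ↦ −y reflection is a symmetry, so y appears only in even powers; it's symmetric under x → −x, forcing even powers of x.
(c) Observable constraints: it crosses the y-axis at the gridline y = 0; it crosses the x-axis at the gridline x = 0; it meets the z-axis at z = 0 (among the integer gridlines).
(d) Together with the visible shape, these determine p as stated.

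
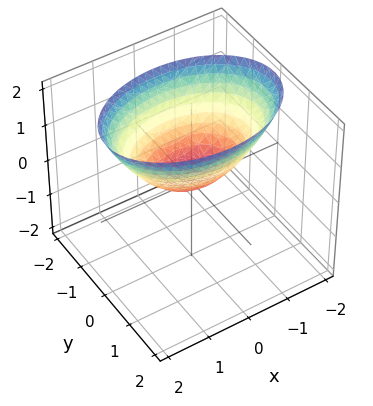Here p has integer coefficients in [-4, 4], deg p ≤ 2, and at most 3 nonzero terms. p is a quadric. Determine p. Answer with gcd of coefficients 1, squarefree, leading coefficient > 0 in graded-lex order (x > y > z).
x^2 + 2*y^2 - 2*z

Degree: a single bowl opening along one axis; a quadric, so deg p = 2.
Symmetries: mirror symmetry y ↦ −y ⇒ only even powers of y; it's symmetric under x → −x, forcing even powers of x.
Reading off the gridlines: one x-axis crossing is at x = 0; one z-axis crossing is at z = 0; one y-axis crossing is at y = 0.
Together with the visible shape, these determine p as stated.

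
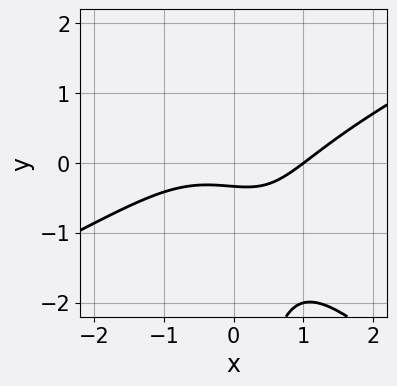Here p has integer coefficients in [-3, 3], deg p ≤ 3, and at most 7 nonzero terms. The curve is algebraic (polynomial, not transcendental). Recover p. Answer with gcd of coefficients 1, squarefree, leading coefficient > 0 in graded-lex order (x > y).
x^3 - x^2*y - 2*x*y^2 - 3*y - 1

First, degree: the shape is more complex than any degree-2 curve, so deg p = 3.
Next, reading off the gridlines: one x-axis crossing is at x = 1.
Finally, these observations pin down the coefficients.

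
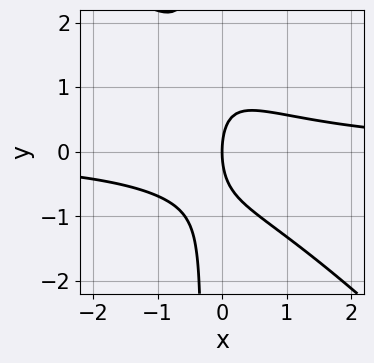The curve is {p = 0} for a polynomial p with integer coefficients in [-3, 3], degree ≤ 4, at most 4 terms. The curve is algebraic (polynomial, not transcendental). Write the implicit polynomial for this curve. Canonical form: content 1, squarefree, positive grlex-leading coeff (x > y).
deg p = 3. A generic line meets the curve in up to 3 points.
Observable constraints: it crosses the x-axis at the gridline x = 0; it crosses the y-axis at the gridline y = 0.
Together with the visible shape, these determine p as stated.

3*x^2*y + 3*x*y^2 + y^2 - 3*x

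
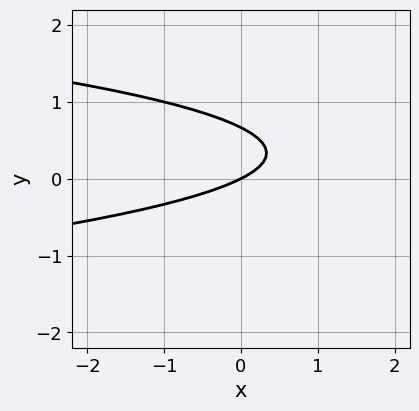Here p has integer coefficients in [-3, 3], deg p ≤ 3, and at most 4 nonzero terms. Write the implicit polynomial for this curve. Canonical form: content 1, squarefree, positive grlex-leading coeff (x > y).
3*y^2 + x - 2*y

1. Degree: no degree-1 curve has this shape, so deg p = 2.
2. From the axis intercepts and sections: it meets the x-axis at x = 0 (among the integer gridlines); one y-axis crossing is at y = 0.
3. Together with the visible shape, these determine p as stated.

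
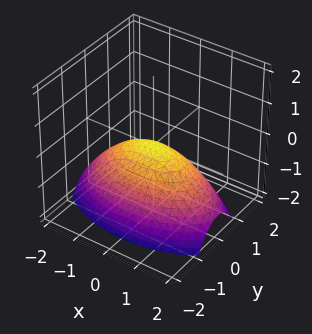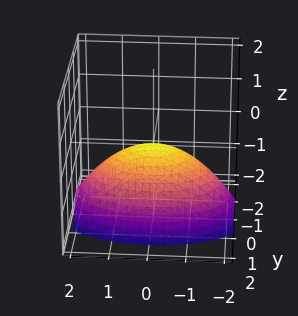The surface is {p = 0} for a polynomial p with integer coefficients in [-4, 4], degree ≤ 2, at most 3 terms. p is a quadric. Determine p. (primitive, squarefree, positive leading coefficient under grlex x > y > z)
x^2 + 3*y^2 + 3*z

First, degree: a paraboloid; a quadric, so deg p = 2.
Then, symmetries: mirror symmetry y ↦ −y ⇒ only even powers of y; the x ↦ −x reflection is a symmetry, so x appears only in even powers.
Next, from the visible intercepts: one z-axis crossing is at z = 0; it crosses the x-axis at the gridline x = 0; it meets the y-axis at y = 0 (among the integer gridlines).
Finally, putting this together gives p.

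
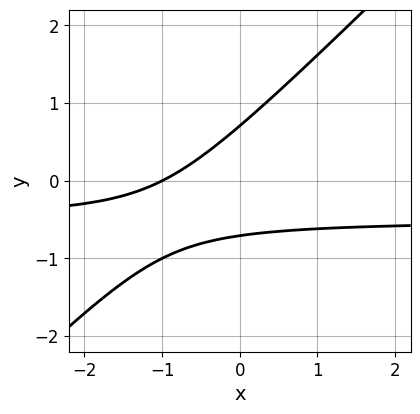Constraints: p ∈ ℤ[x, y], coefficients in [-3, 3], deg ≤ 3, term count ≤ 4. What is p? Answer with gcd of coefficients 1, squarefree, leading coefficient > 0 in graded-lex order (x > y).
(a) The degree is 2 — the shape is more complex than any degree-1 curve.
(b) Reading off the gridlines: it crosses the x-axis at the gridline x = -1.
(c) Fitting integer coefficients to these (and the overall shape) gives p.

2*x*y - 2*y^2 + x + 1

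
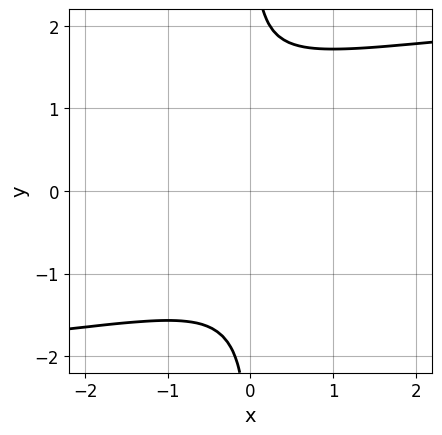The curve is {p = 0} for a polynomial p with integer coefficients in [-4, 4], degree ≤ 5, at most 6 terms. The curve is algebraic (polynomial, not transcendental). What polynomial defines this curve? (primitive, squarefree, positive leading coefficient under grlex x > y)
2*x*y^3 - 2*x^2 - 3*x*y - x - 2

First, deg p = 4. The shape is more complex than any degree-3 curve.
Then, from the visible intercepts: it misses every integer gridline on the y-axis; the curve avoids every integer x-axis point in the box.
Finally, these observations pin down the coefficients.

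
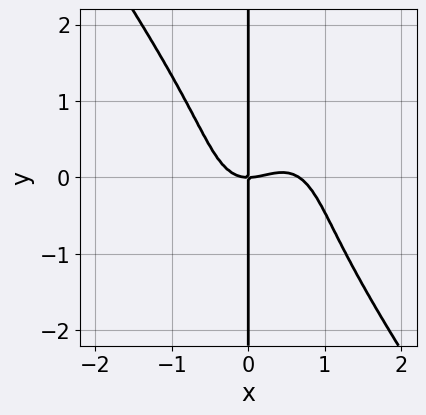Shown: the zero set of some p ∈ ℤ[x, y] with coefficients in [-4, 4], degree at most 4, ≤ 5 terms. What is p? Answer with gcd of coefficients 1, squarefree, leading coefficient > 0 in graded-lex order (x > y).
3*x^4 + x*y^3 - 2*x^3 + 2*x*y

1. deg p = 4.
2. From the visible intercepts: it crosses the x-axis at the gridline x = 0; the visible y-axis segment lies entirely on the curve.
3. Together with the visible shape, these determine p as stated.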